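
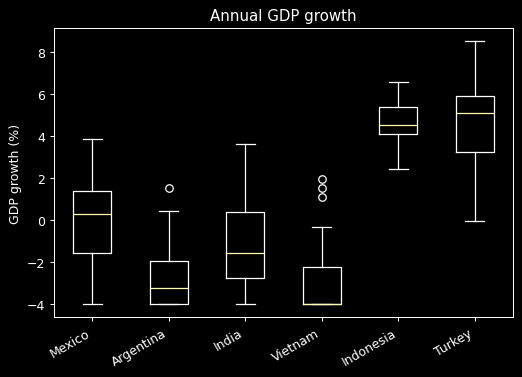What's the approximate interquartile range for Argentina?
≈ 2

Q3 ≈ -2, Q1 ≈ -4; IQR ≈ 2.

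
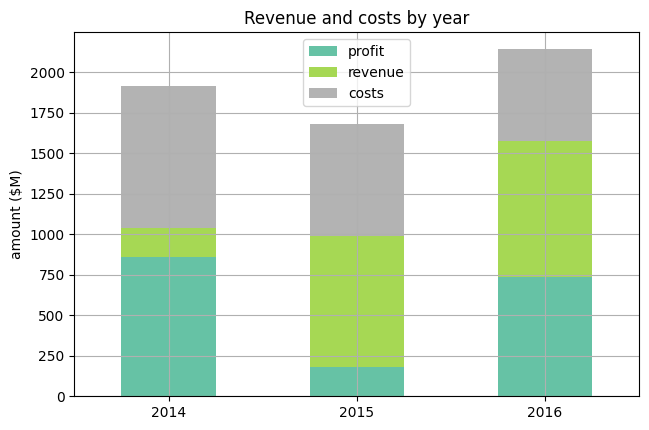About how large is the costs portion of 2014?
costs top ≈ 2000, bottom ≈ 1000; segment ≈ 1000.

≈ 1000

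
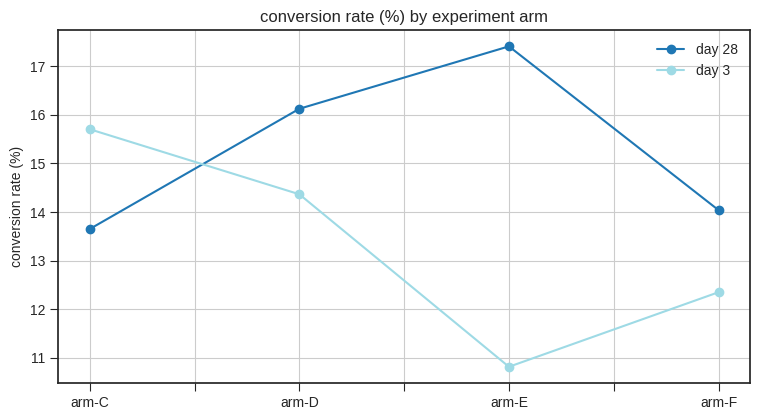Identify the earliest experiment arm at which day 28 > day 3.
arm-C: day 28 ≈ 14 vs day 3 ≈ 16 (not yet); arm-D: day 28 ≈ 16 vs day 3 ≈ 14 (first crossover).

arm-D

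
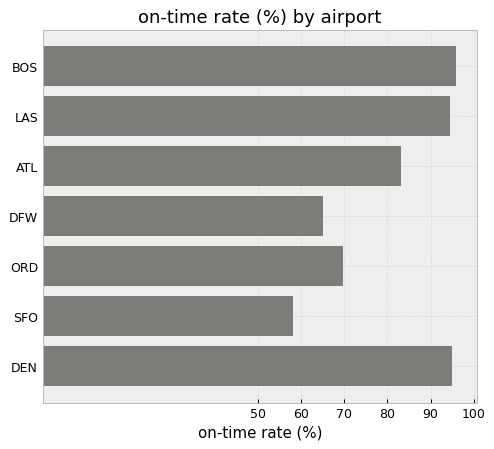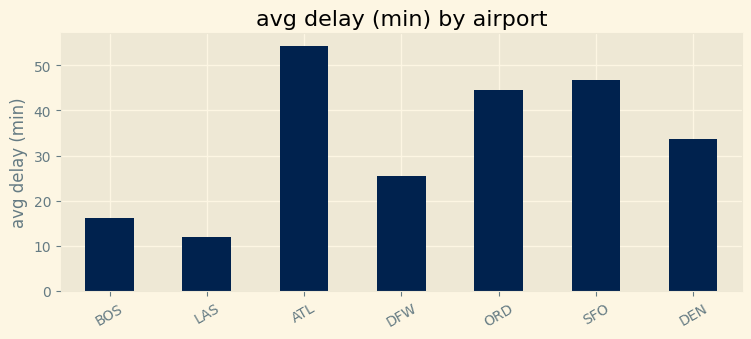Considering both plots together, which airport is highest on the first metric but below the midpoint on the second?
BOS

Chart 2 median avg delay (min) ≈ 35; below-median airports: BOS, LAS, DFW. Among those, BOS has the highest on-time rate (%) (≈ 100).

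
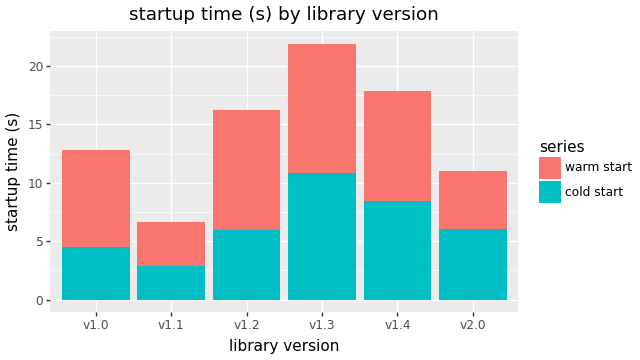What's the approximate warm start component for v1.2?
≈ 10

warm start top ≈ 16, bottom ≈ 6; segment ≈ 10.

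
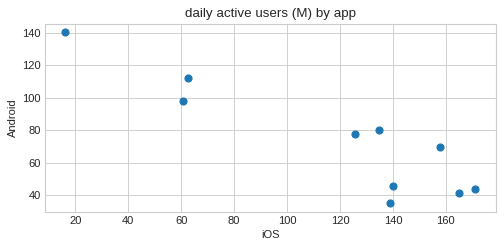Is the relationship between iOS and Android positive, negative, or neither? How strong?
negative, strong

Points are negatively correlated; strong (|r| ≈ 0.9).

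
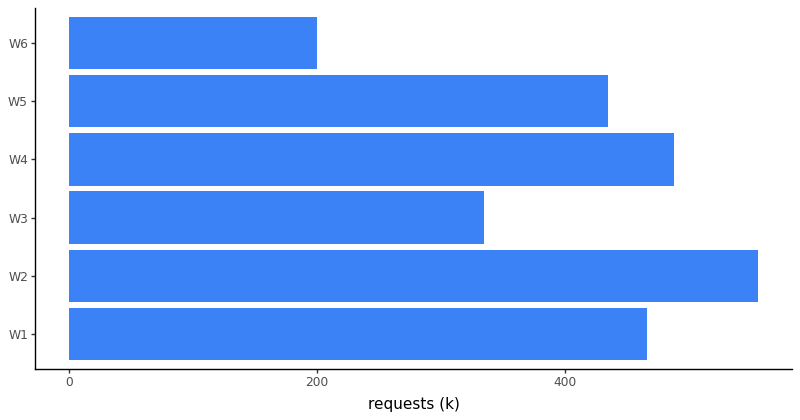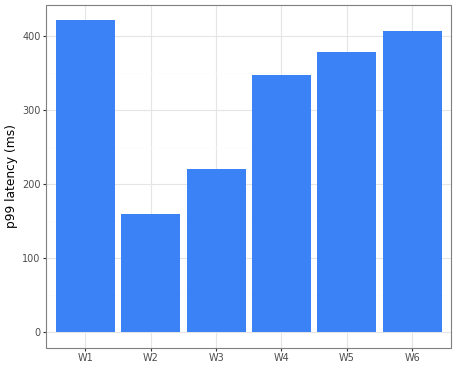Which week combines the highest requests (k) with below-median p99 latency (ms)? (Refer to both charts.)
W2

Chart 2 median p99 latency (ms) ≈ 350; below-median weeks: W2, W3, W4. Among those, W2 has the highest requests (k) (≈ 600).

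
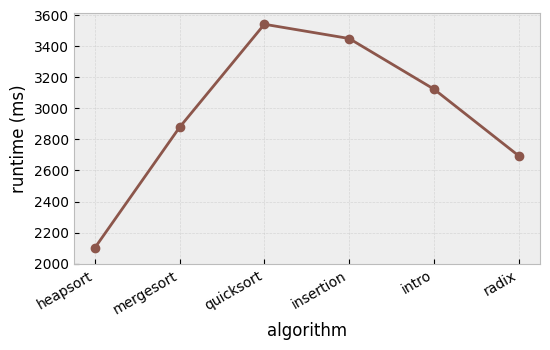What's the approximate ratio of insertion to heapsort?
≈ 1.55×

insertion ≈ 3400, heapsort ≈ 2200; 3400/2200 ≈ 1.55.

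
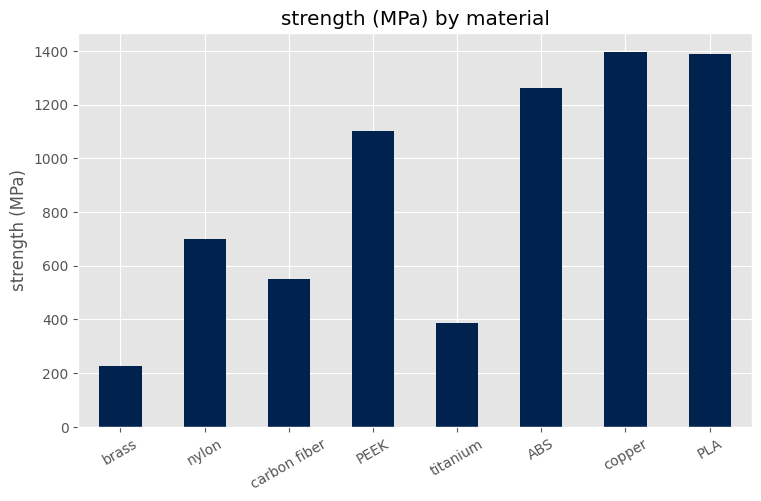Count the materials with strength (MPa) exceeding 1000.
4

Above 1000: PEEK, ABS, copper, PLA.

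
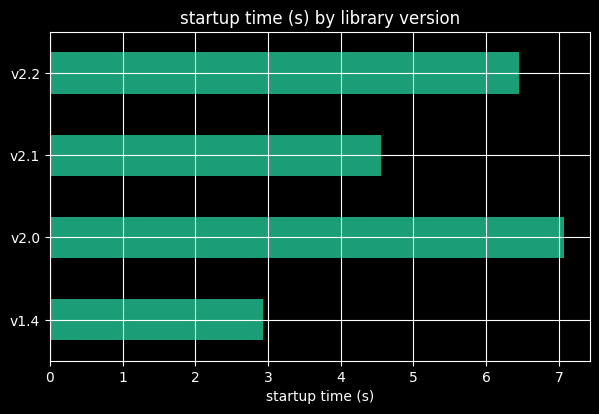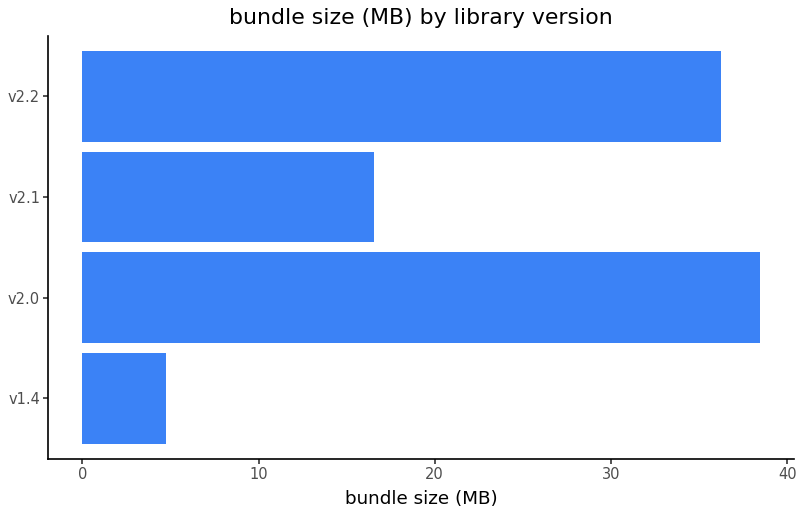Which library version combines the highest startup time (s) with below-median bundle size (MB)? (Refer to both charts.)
v2.1

Chart 2 median bundle size (MB) ≈ 25; below-median library versions: v1.4, v2.1. Among those, v2.1 has the highest startup time (s) (≈ 5).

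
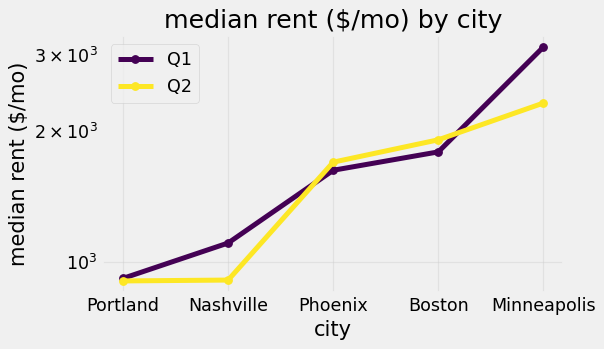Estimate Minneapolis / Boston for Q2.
Minneapolis ≈ 2400, Boston ≈ 2000; 2400/2000 ≈ 1.2.

≈ 1.2×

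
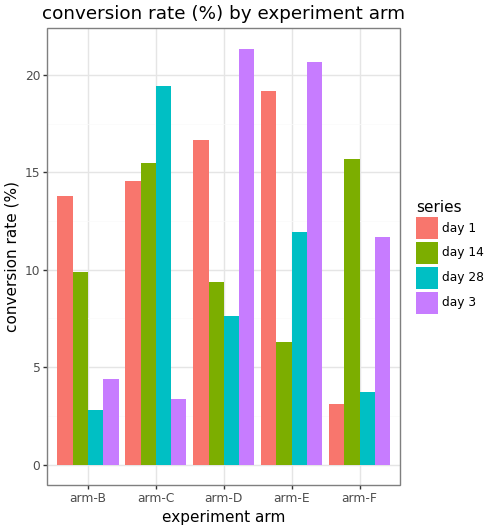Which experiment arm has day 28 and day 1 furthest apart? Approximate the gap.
arm-B, ≈ 12 %

arm-B: day 28 ≈ 2, day 1 ≈ 14 → gap ≈ 12. Next-largest (arm-D) is only ≈ 8.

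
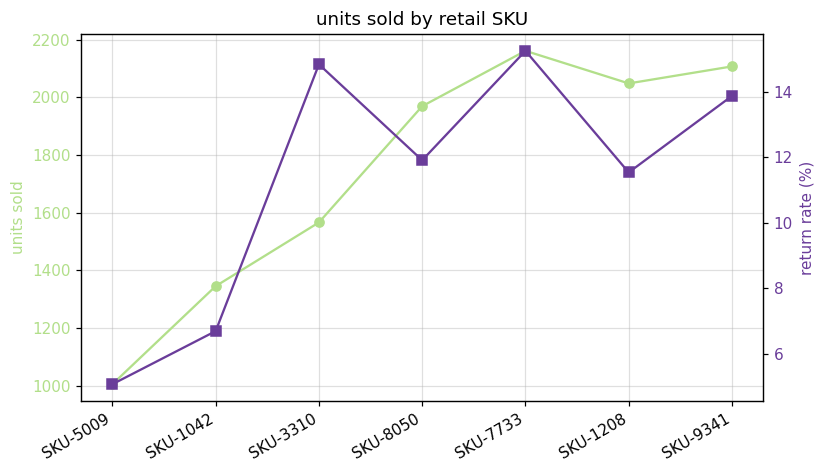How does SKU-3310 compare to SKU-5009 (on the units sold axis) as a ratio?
≈ 1.6×

SKU-3310 ≈ 1600, SKU-5009 ≈ 1000; 1600/1000 ≈ 1.6.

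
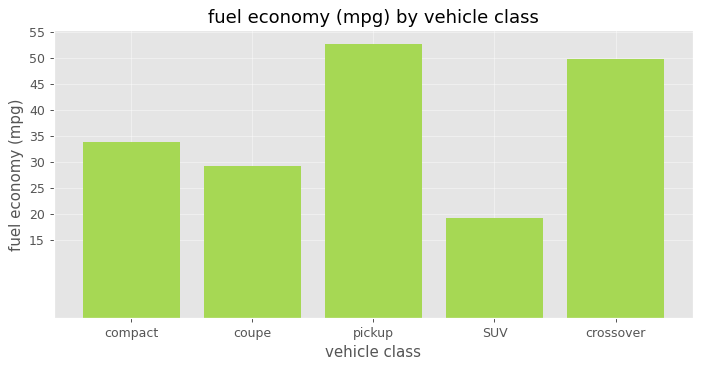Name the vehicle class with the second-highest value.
Top 3: pickup ≈ 55, crossover ≈ 50, compact ≈ 35.

crossover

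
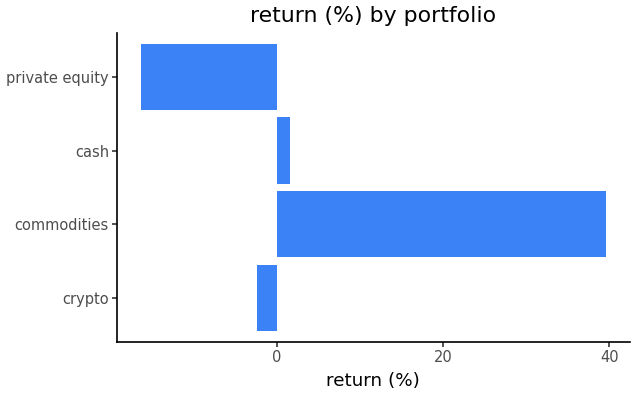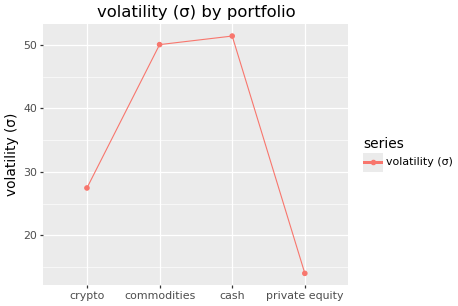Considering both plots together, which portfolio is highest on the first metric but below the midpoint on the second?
crypto

Chart 2 median volatility (σ) ≈ 40; below-median portfolios: crypto, private equity. Among those, crypto has the highest return (%) (≈ 0).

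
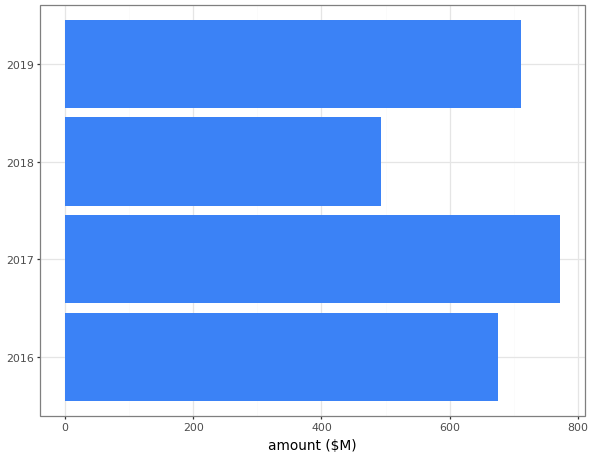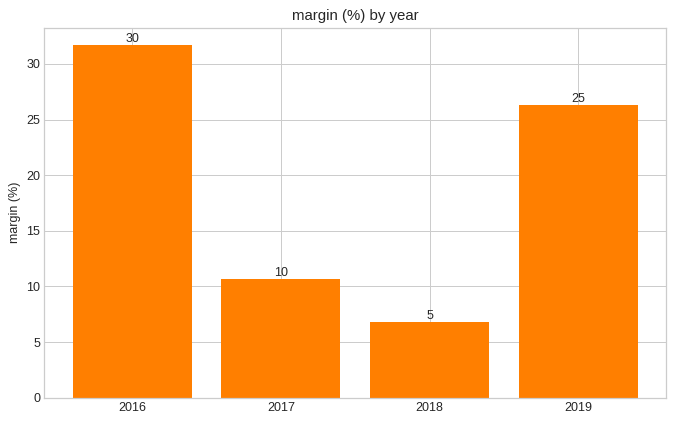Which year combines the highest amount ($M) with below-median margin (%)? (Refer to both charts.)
Chart 2 median margin (%) ≈ 20; below-median years: 2017, 2018. Among those, 2017 has the highest amount ($M) (≈ 800).

2017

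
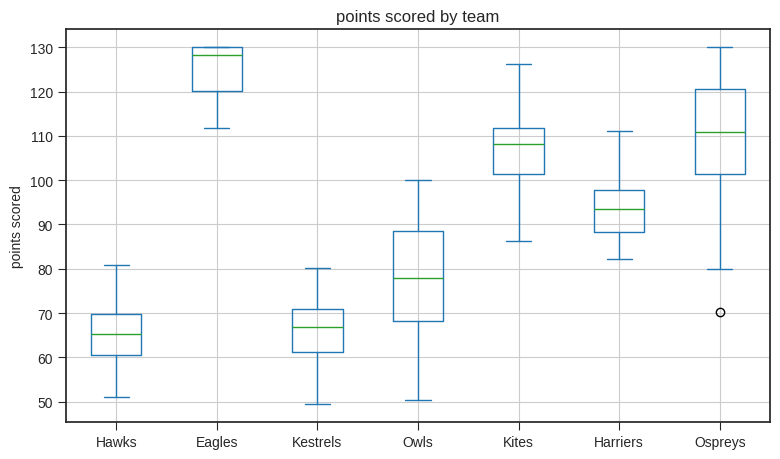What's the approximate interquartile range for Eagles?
Q3 ≈ 130, Q1 ≈ 120; IQR ≈ 10.

≈ 10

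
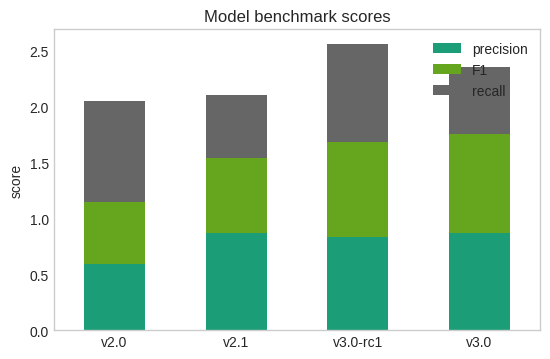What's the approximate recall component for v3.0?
≈ 0.5

recall top ≈ 2.5, bottom ≈ 2.0; segment ≈ 0.5.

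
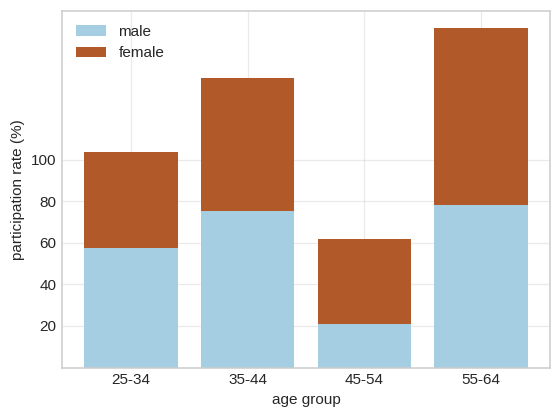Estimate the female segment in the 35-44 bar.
≈ 60

female top ≈ 140, bottom ≈ 80; segment ≈ 60.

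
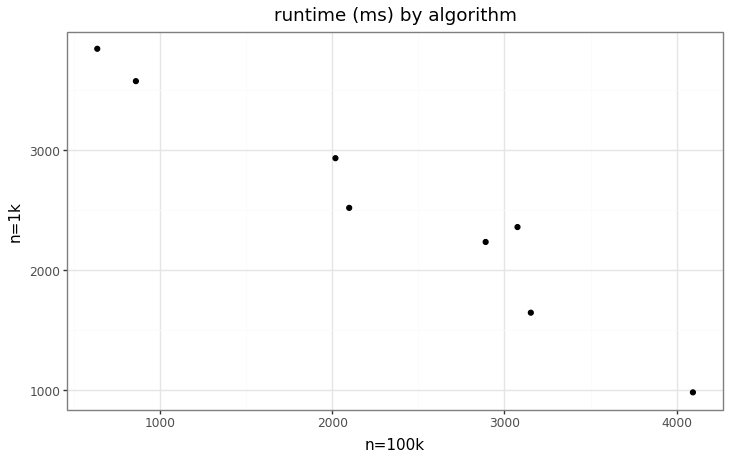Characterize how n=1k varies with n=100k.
negative, strong

Points are negatively correlated; strong (|r| ≈ 1.0).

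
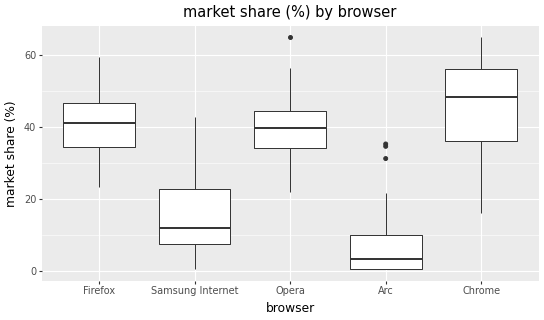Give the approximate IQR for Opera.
Q3 ≈ 45, Q1 ≈ 35; IQR ≈ 10.

≈ 10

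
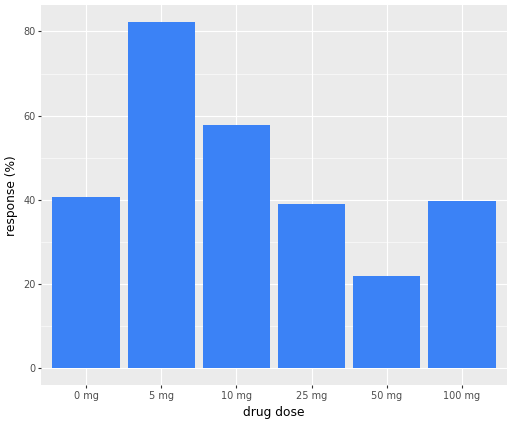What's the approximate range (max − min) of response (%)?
Max 5 mg ≈ 80, min 50 mg ≈ 20; range ≈ 60.

≈ 60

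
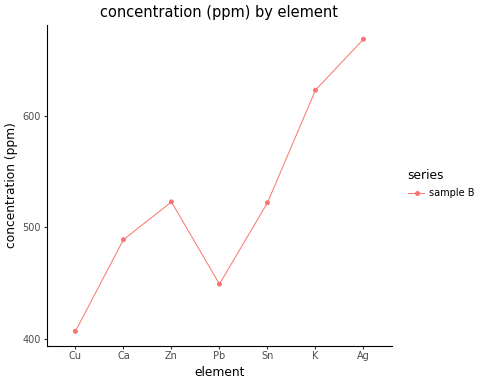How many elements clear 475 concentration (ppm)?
5

Above 475: Ca, Zn, Sn, K, Ag.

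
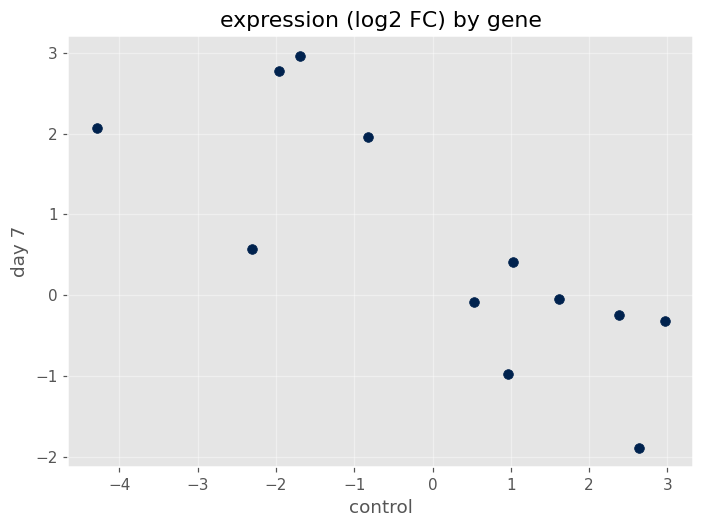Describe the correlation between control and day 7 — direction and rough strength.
Points are negatively correlated; strong (|r| ≈ 0.8).

negative, strong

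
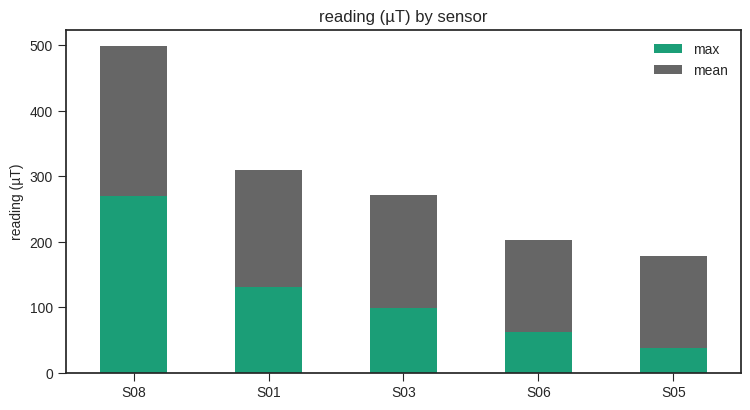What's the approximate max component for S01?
≈ 150

max top ≈ 150, bottom ≈ 0; segment ≈ 150.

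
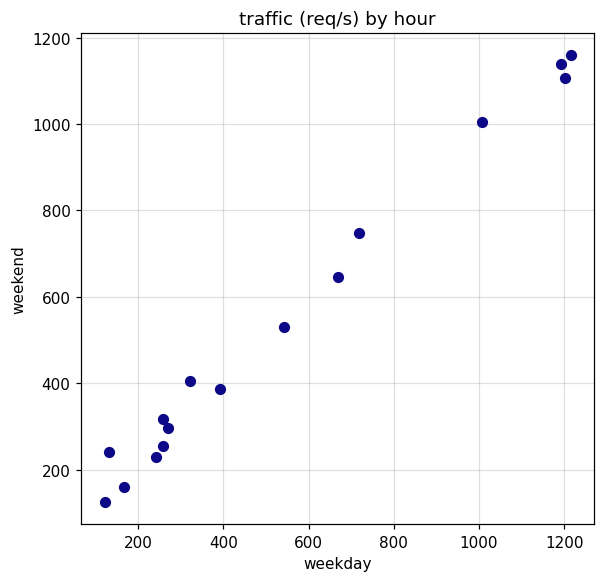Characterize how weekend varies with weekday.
positive, strong

Points are positively correlated; strong (|r| ≈ 1.0).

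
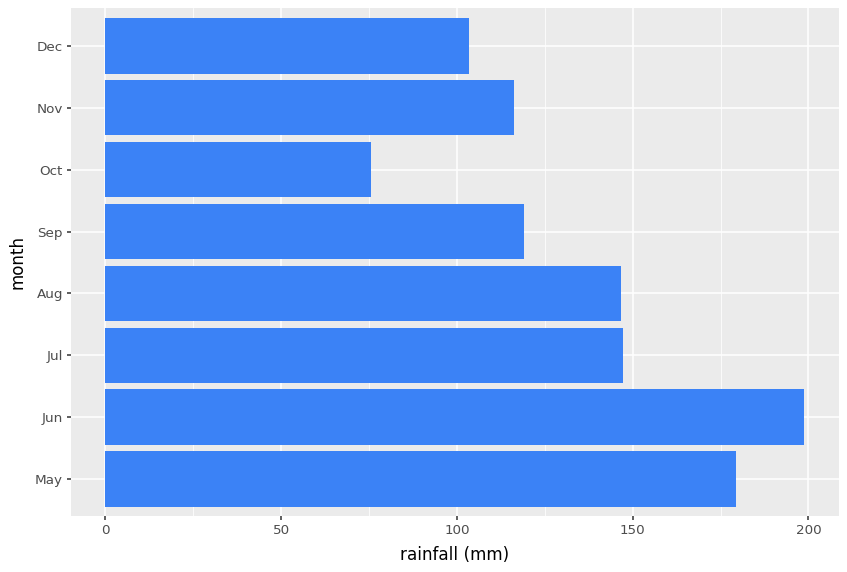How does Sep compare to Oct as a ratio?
≈ 1.5×

Sep ≈ 120, Oct ≈ 80; 120/80 ≈ 1.5.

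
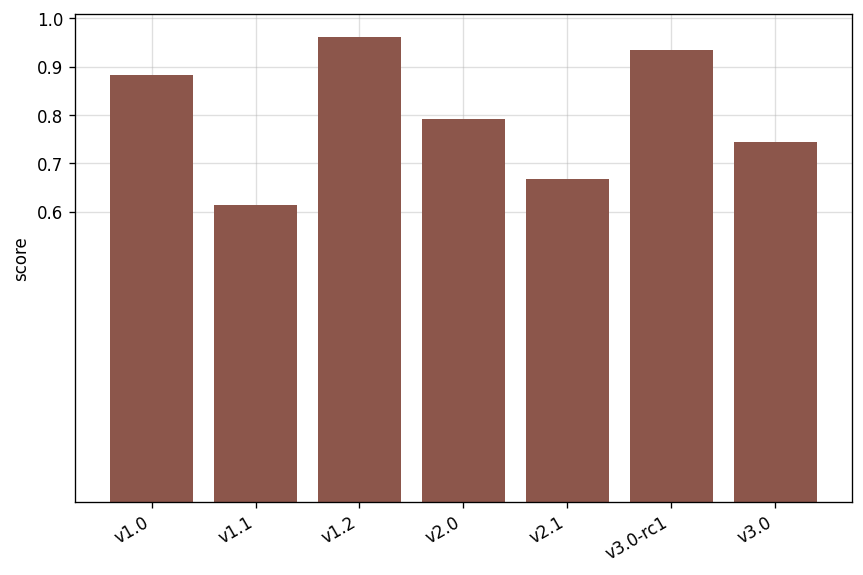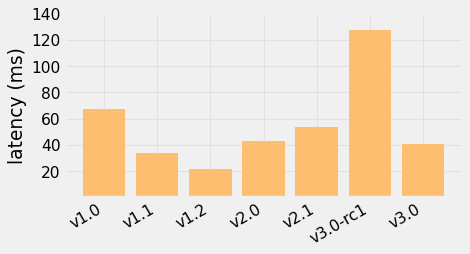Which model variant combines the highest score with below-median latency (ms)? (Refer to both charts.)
v1.2

Chart 2 median latency (ms) ≈ 40; below-median model variants: v1.1, v1.2, v3.0. Among those, v1.2 has the highest score (≈ 1).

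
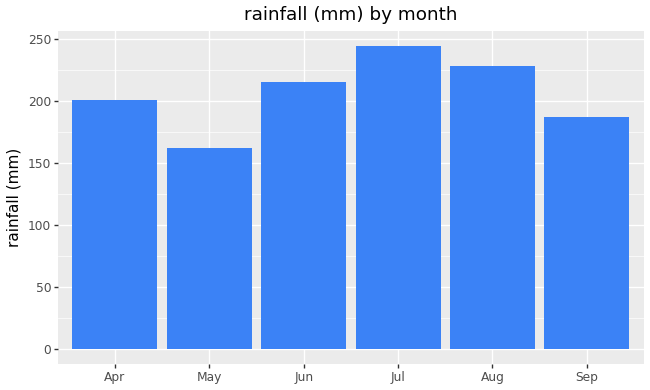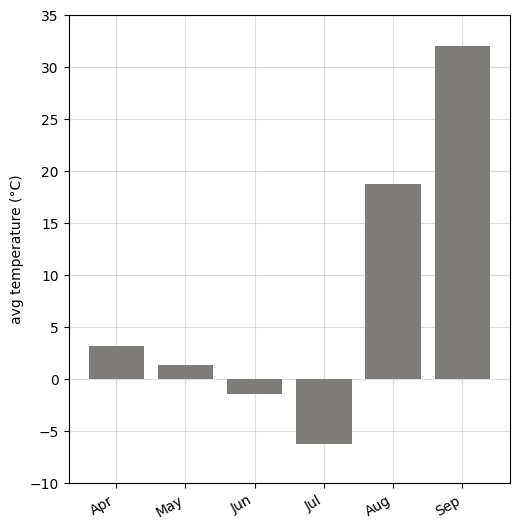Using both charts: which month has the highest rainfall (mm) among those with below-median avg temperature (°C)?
Chart 2 median avg temperature (°C) ≈ 0; below-median months: May, Jun, Jul. Among those, Jul has the highest rainfall (mm) (≈ 250).

Jul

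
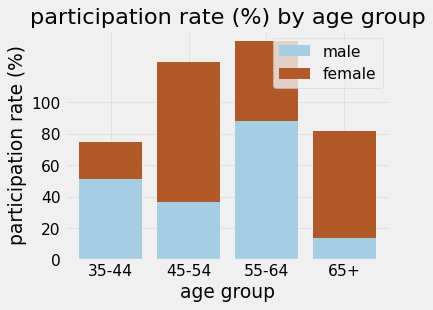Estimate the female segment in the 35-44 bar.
≈ 20

female top ≈ 80, bottom ≈ 60; segment ≈ 20.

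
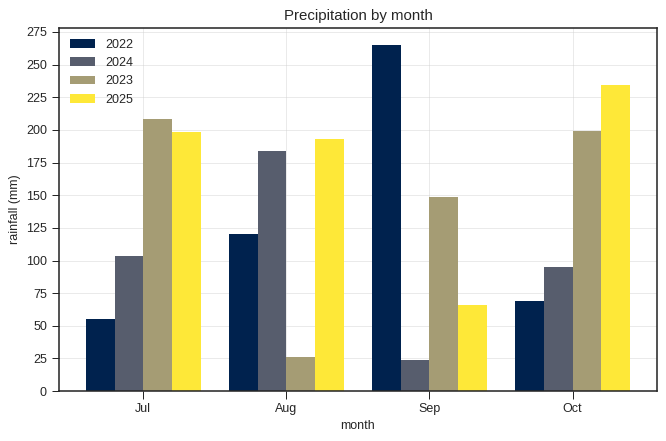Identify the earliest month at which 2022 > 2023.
Jul: 2022 ≈ 50 vs 2023 ≈ 200 (not yet); Aug: 2022 ≈ 125 vs 2023 ≈ 25 (first crossover).

Aug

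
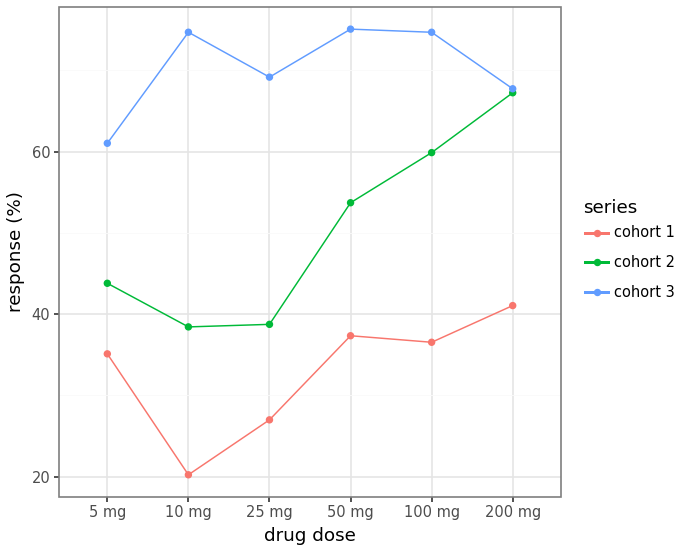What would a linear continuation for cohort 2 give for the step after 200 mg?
≈ 70

Last three: 55, 60, 65 → slope ≈ 5/step → next ≈ 70.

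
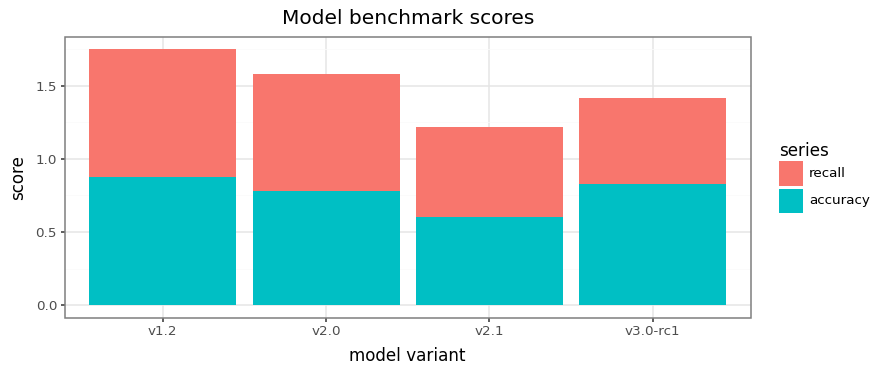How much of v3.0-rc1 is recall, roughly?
recall top ≈ 1.4, bottom ≈ 0.8; segment ≈ 0.6.

≈ 0.6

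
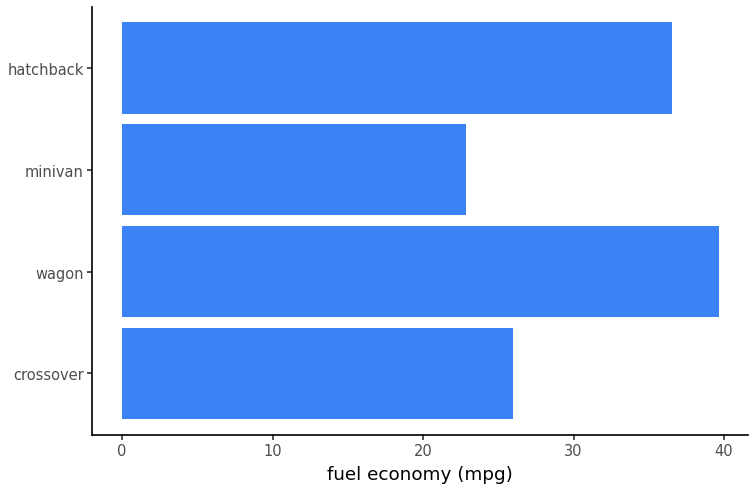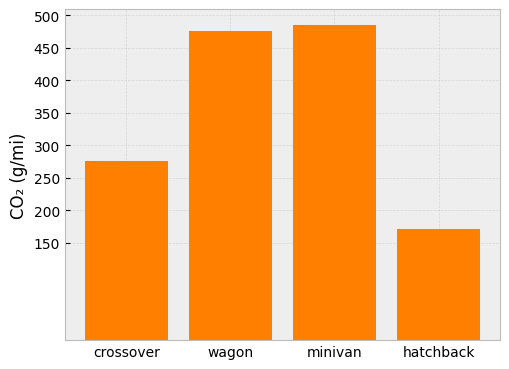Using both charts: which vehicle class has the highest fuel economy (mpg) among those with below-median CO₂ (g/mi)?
Chart 2 median CO₂ (g/mi) ≈ 400; below-median vehicle classes: crossover, hatchback. Among those, hatchback has the highest fuel economy (mpg) (≈ 35).

hatchback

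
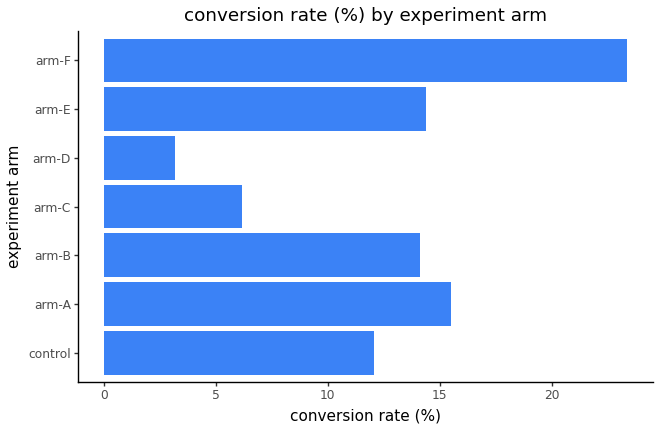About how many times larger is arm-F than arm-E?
≈ 1.71×

arm-F ≈ 24, arm-E ≈ 14; 24/14 ≈ 1.71.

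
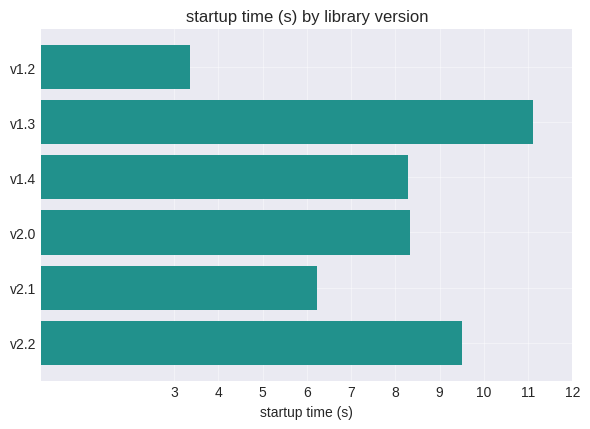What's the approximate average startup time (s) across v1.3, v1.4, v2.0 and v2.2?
≈ 9

(11 + 8 + 8 + 10) / 4 ≈ 9.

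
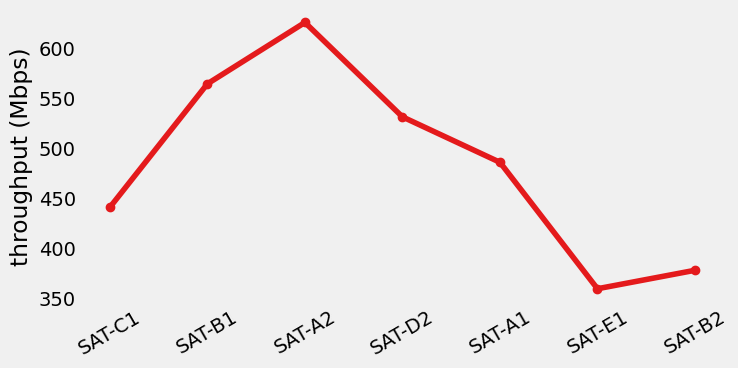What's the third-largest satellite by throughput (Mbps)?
SAT-D2

Top 4: SAT-A2 ≈ 625, SAT-B1 ≈ 575, SAT-D2 ≈ 525, SAT-A1 ≈ 475.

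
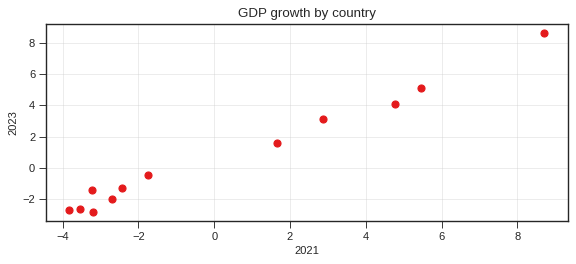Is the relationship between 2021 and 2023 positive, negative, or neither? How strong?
Points are positively correlated; strong (|r| ≈ 1.0).

positive, strong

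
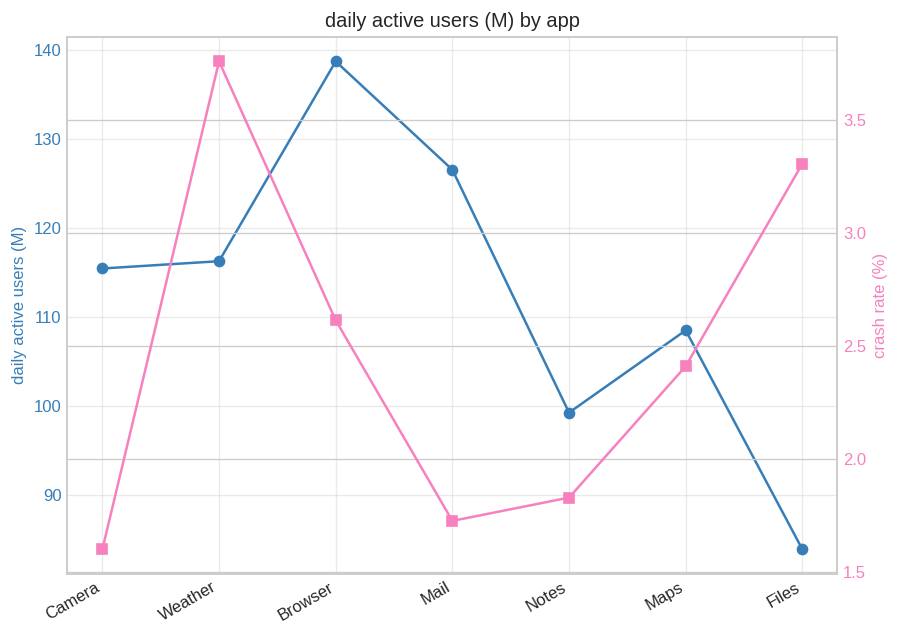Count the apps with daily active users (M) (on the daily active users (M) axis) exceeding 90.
Above 90: Camera, Weather, Browser, Mail, Notes, Maps.

6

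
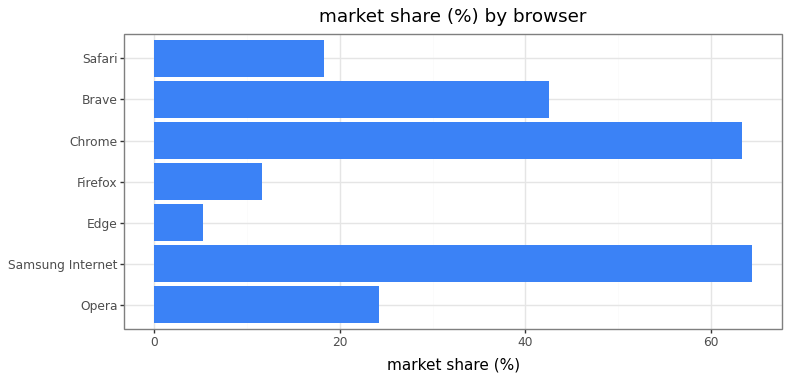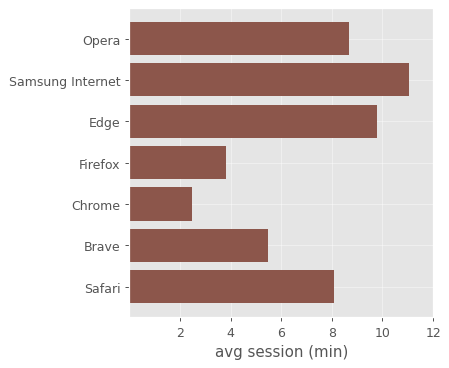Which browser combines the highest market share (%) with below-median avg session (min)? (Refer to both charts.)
Chrome

Chart 2 median avg session (min) ≈ 8; below-median browsers: Firefox, Chrome, Brave. Among those, Chrome has the highest market share (%) (≈ 60).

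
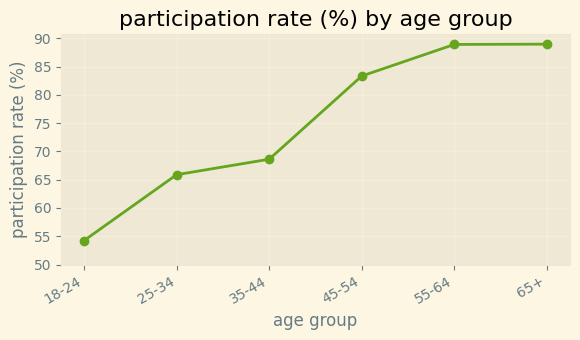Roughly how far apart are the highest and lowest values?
≈ 35

Max 65+ ≈ 90, min 18-24 ≈ 55; range ≈ 35.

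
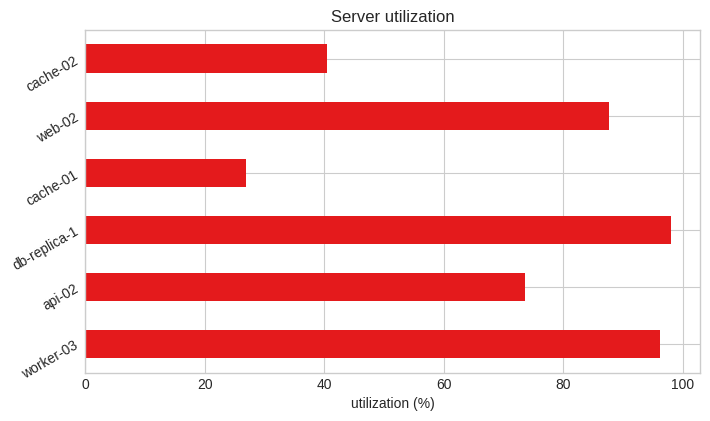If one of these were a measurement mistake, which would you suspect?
cache-01

cache-01 ≈ 30; the rest sit between ≈ 40 and ≈ 100.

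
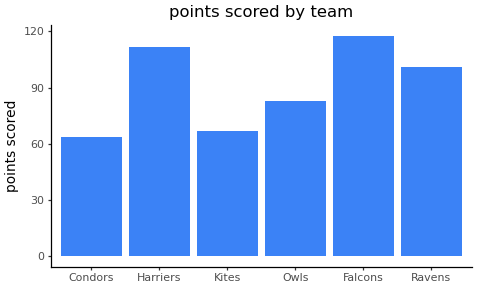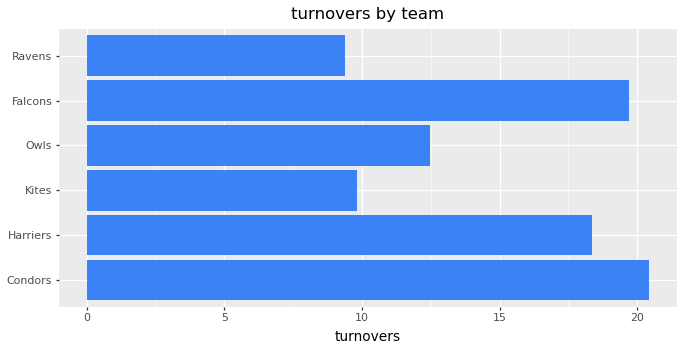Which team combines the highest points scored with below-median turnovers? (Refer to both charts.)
Chart 2 median turnovers ≈ 16; below-median teams: Kites, Owls, Ravens. Among those, Ravens has the highest points scored (≈ 100).

Ravens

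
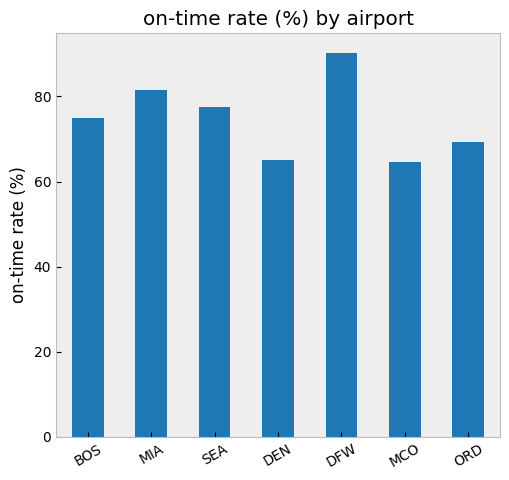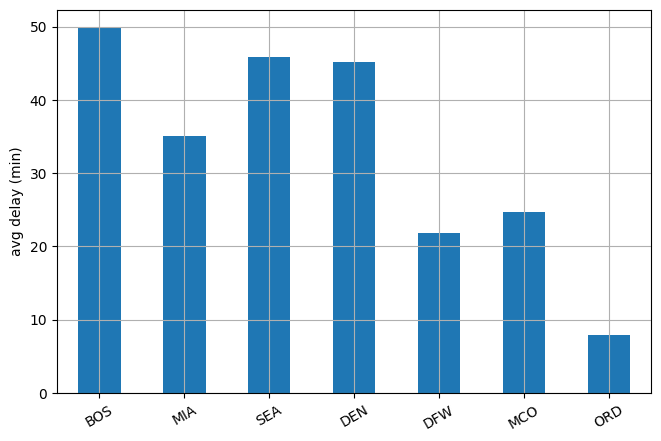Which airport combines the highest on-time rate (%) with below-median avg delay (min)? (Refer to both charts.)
DFW

Chart 2 median avg delay (min) ≈ 35; below-median airports: DFW, MCO, ORD. Among those, DFW has the highest on-time rate (%) (≈ 90).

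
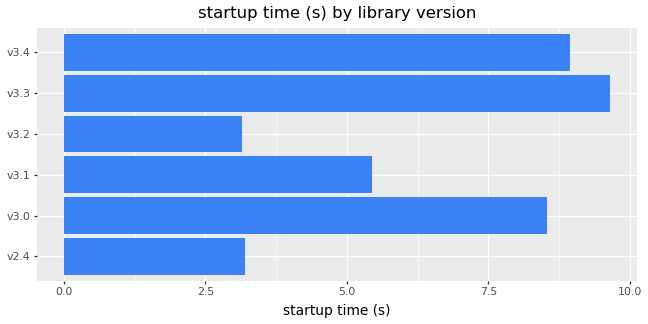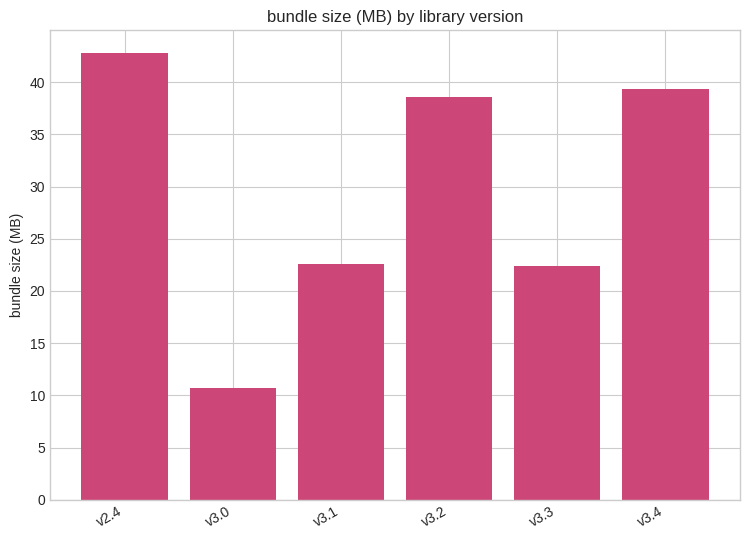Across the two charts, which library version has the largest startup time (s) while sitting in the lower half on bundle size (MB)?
v3.3

Chart 2 median bundle size (MB) ≈ 30; below-median library versions: v3.0, v3.1, v3.3. Among those, v3.3 has the highest startup time (s) (≈ 10).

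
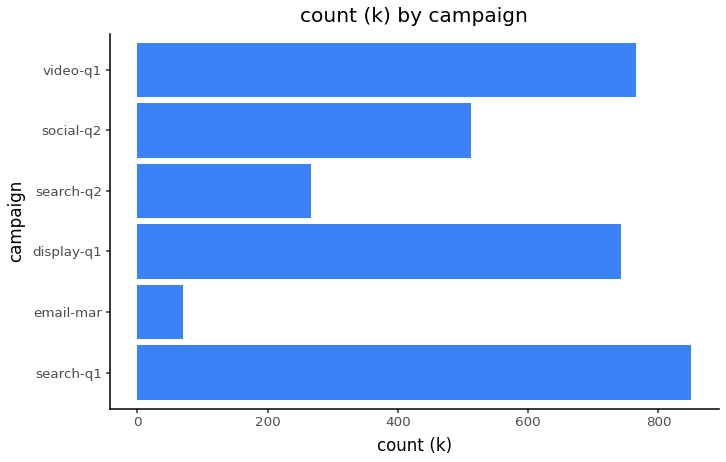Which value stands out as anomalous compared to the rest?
email-mar

email-mar ≈ 100; the rest sit between ≈ 300 and ≈ 800.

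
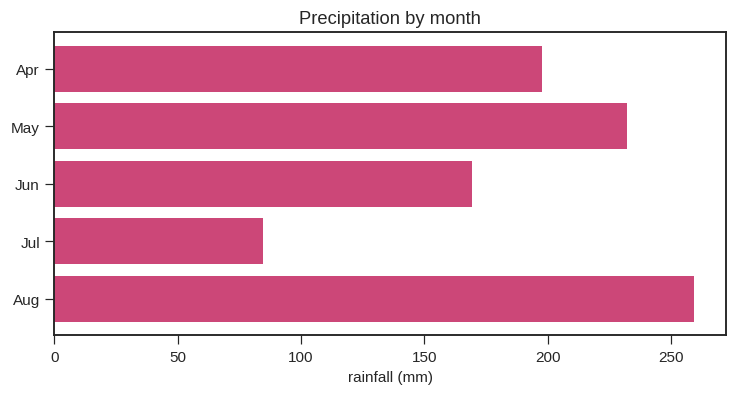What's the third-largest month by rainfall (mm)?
Top 4: Aug ≈ 250, May ≈ 225, Apr ≈ 200, Jun ≈ 175.

Apr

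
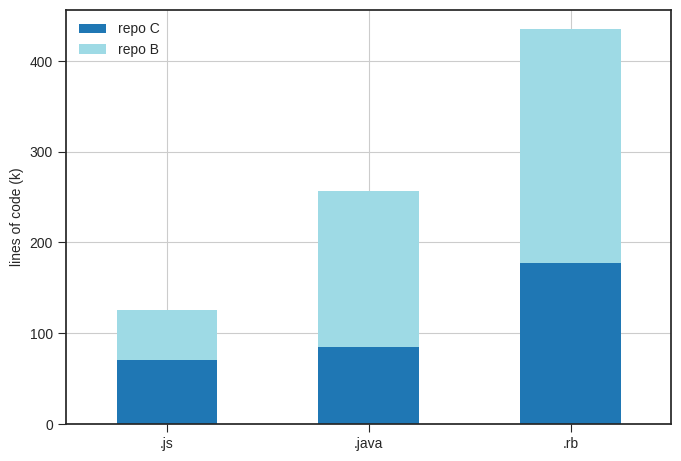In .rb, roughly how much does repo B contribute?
repo B top ≈ 450, bottom ≈ 200; segment ≈ 250.

≈ 250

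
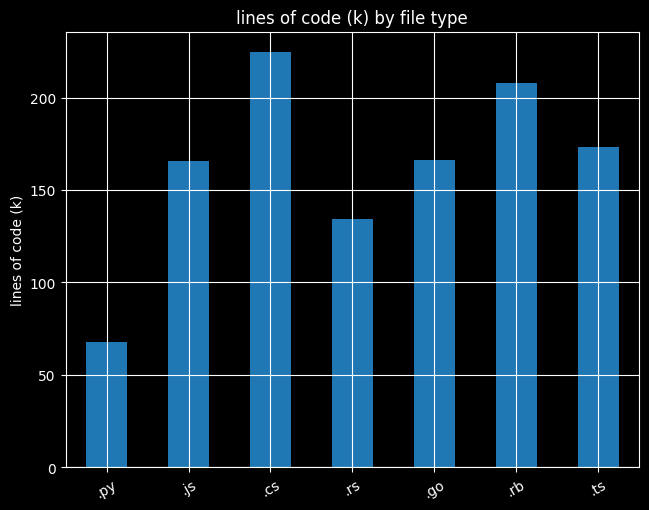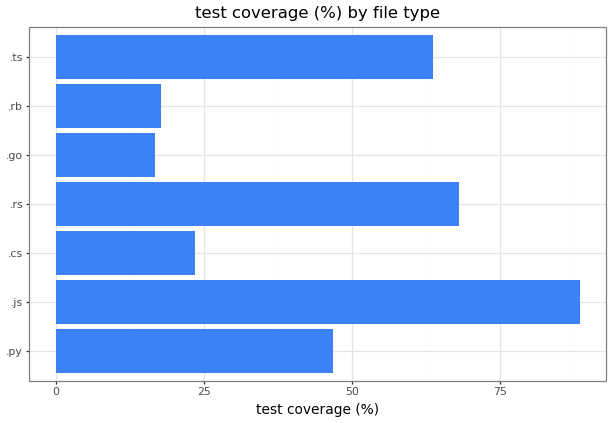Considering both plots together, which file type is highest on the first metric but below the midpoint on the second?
Chart 2 median test coverage (%) ≈ 50; below-median file types: .cs, .go, .rb. Among those, .cs has the highest lines of code (k) (≈ 225).

.cs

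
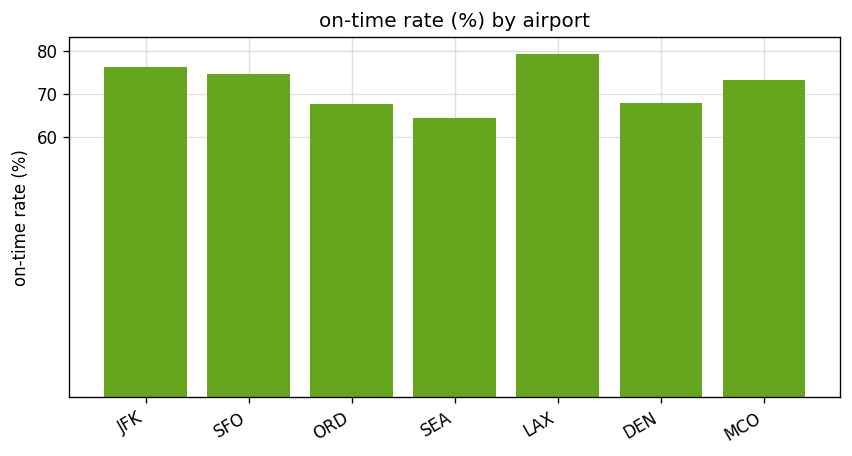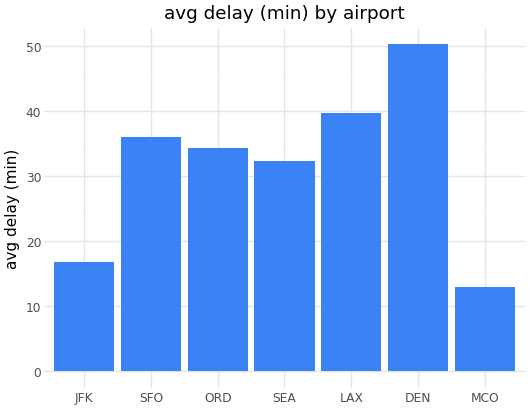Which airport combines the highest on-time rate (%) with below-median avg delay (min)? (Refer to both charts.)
Chart 2 median avg delay (min) ≈ 35; below-median airports: JFK, SEA, MCO. Among those, JFK has the highest on-time rate (%) (≈ 80).

JFK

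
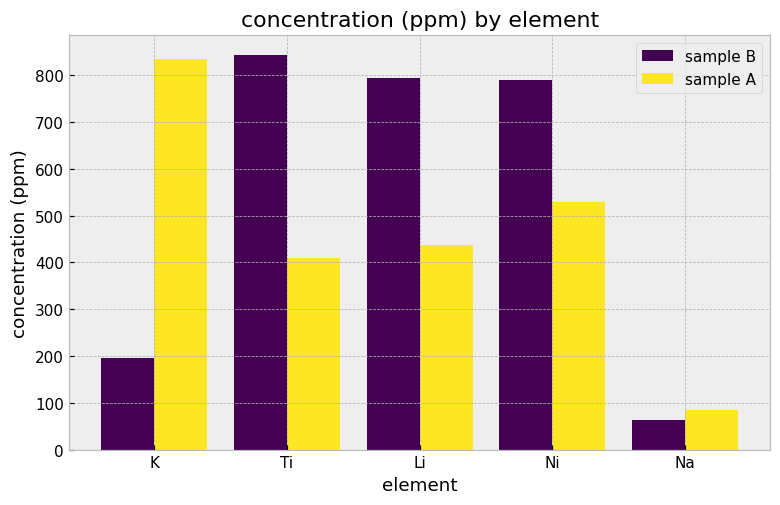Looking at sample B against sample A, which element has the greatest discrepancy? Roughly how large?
K, ≈ 600 ppm

K: sample B ≈ 200, sample A ≈ 800 → gap ≈ 600. Next-largest (Ti) is only ≈ 400.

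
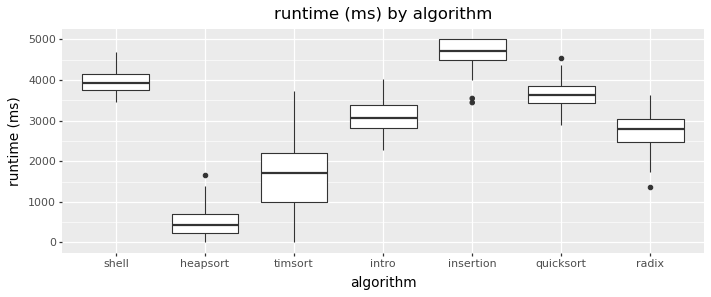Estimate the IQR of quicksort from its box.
Q3 ≈ 4000, Q1 ≈ 3500; IQR ≈ 500.

≈ 500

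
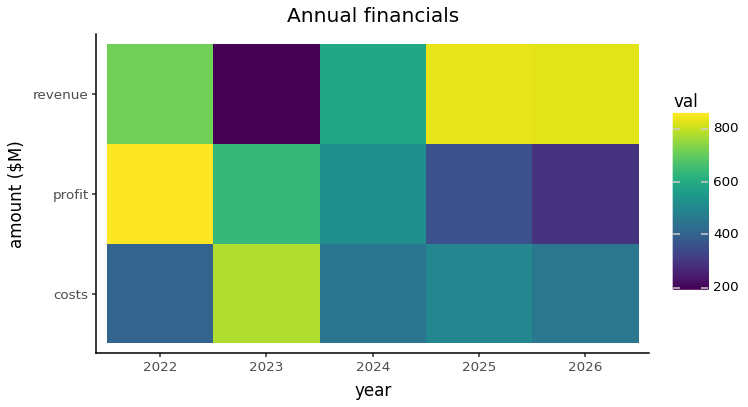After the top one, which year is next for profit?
Top 3 for profit: 2022 ≈ 900, 2023 ≈ 600, 2024 ≈ 500.

2023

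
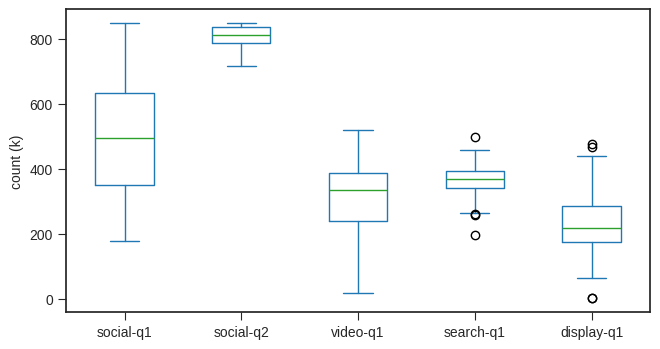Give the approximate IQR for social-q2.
≈ 50

Q3 ≈ 850, Q1 ≈ 800; IQR ≈ 50.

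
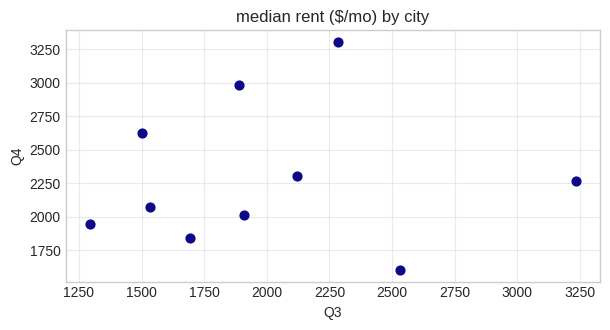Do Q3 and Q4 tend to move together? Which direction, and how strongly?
Points are roughly uncorrelated; weak (|r| ≈ 0.1).

no clear correlation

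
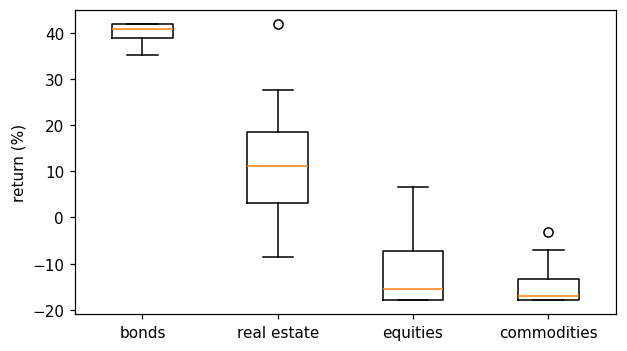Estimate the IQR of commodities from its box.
Q3 ≈ -15, Q1 ≈ -20; IQR ≈ 5.

≈ 5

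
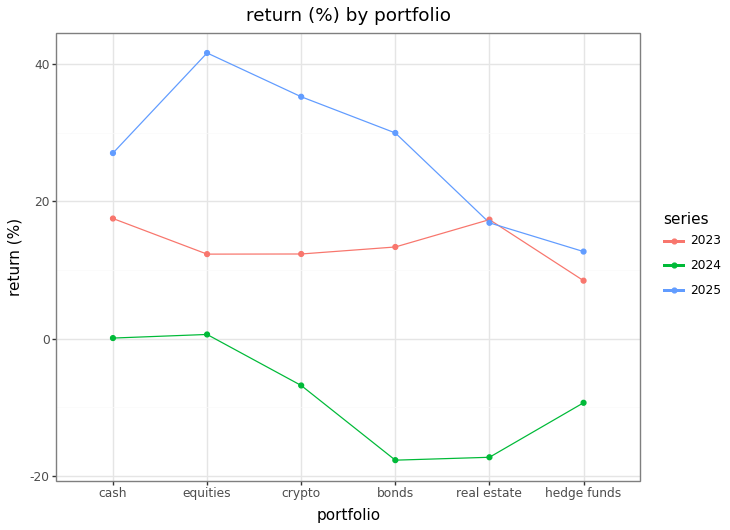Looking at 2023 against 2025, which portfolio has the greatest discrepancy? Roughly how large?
equities: 2023 ≈ 10, 2025 ≈ 40 → gap ≈ 30. Next-largest (crypto) is only ≈ 25.

equities, ≈ 30 %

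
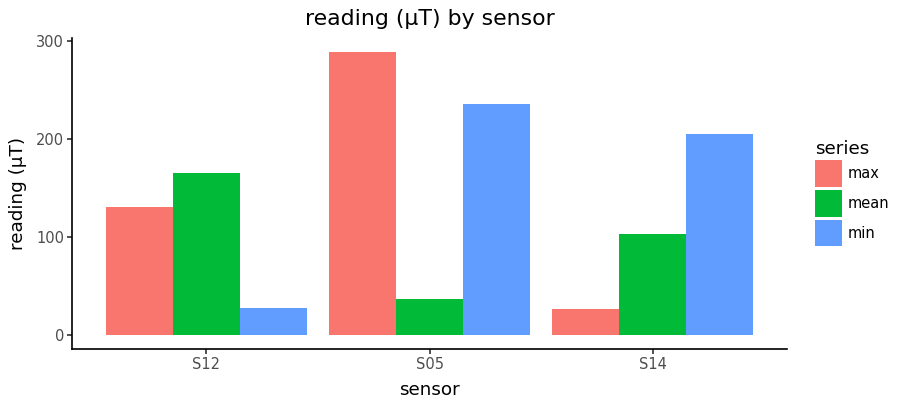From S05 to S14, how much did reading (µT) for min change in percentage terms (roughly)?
S05 ≈ 225, S14 ≈ 200; (200 − 225) / 225 ≈ -11.1%.

≈ -11.1%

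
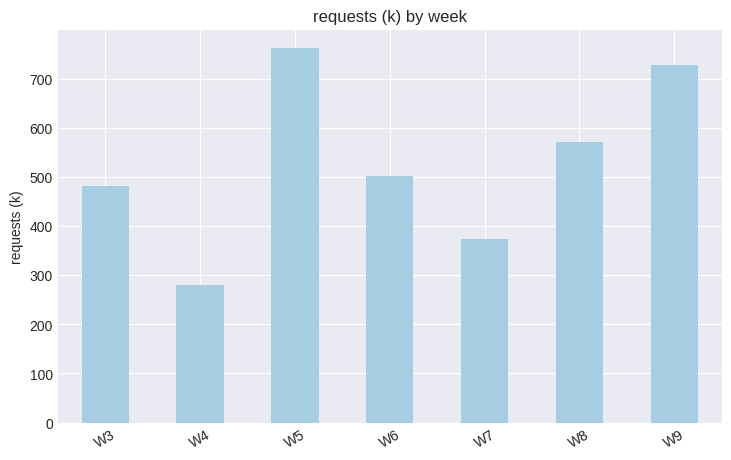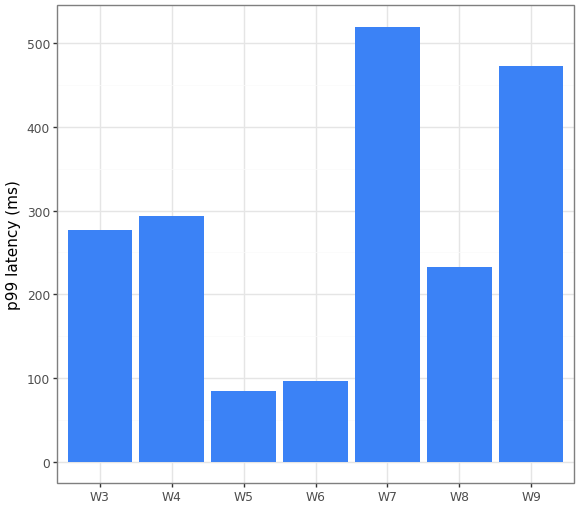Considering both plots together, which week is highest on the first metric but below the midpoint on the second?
Chart 2 median p99 latency (ms) ≈ 300; below-median weeks: W5, W6, W8. Among those, W5 has the highest requests (k) (≈ 800).

W5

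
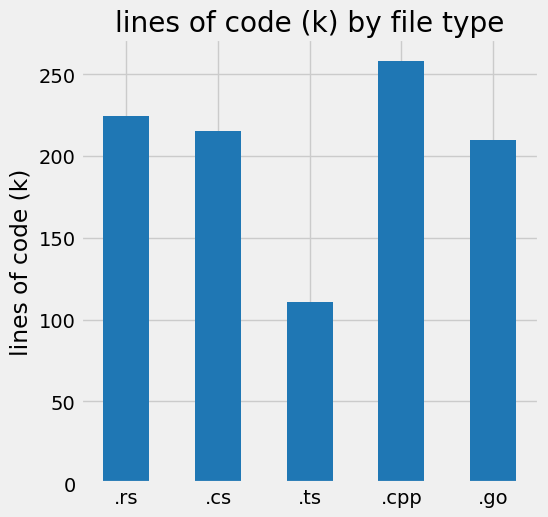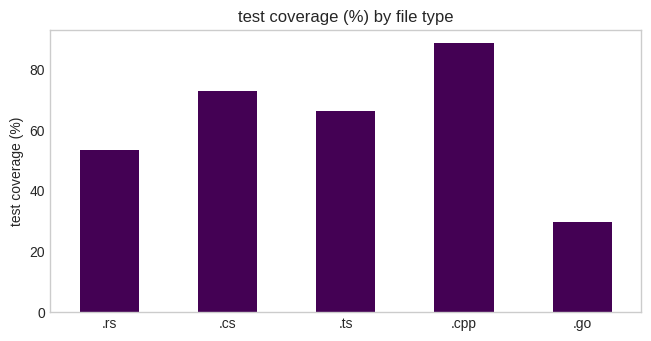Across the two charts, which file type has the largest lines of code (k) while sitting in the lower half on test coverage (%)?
.rs

Chart 2 median test coverage (%) ≈ 70; below-median file types: .rs, .go. Among those, .rs has the highest lines of code (k) (≈ 225).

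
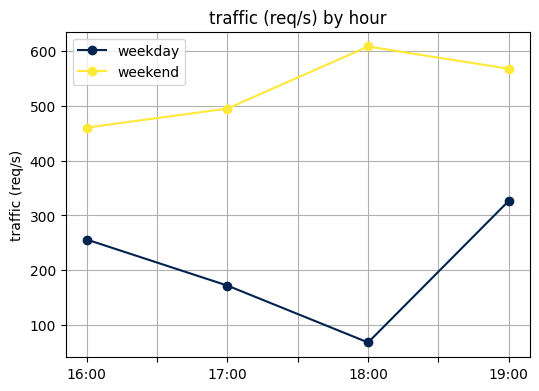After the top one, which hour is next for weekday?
Top 3 for weekday: 19:00 ≈ 350, 16:00 ≈ 250, 17:00 ≈ 150.

16:00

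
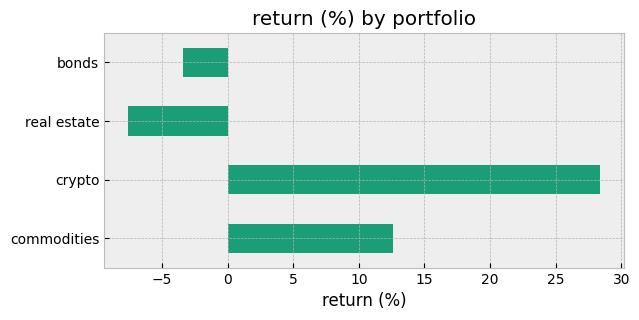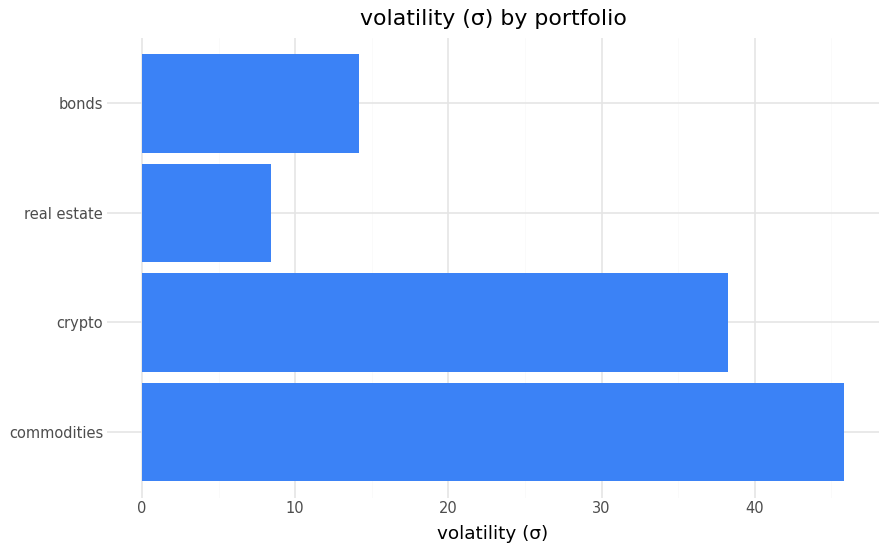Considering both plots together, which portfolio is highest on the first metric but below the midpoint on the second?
Chart 2 median volatility (σ) ≈ 25; below-median portfolios: real estate, bonds. Among those, bonds has the highest return (%) (≈ -5).

bonds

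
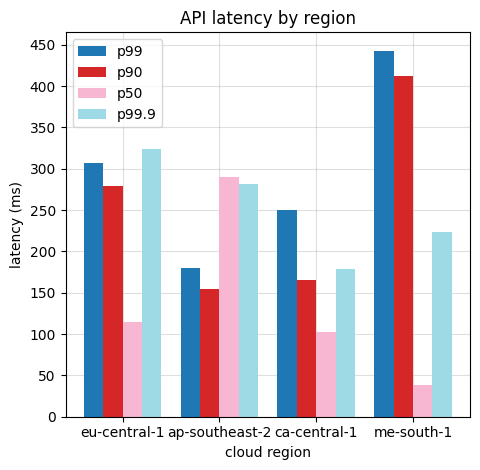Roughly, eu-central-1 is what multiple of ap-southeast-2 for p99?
eu-central-1 ≈ 300, ap-southeast-2 ≈ 200; 300/200 ≈ 1.5.

≈ 1.5×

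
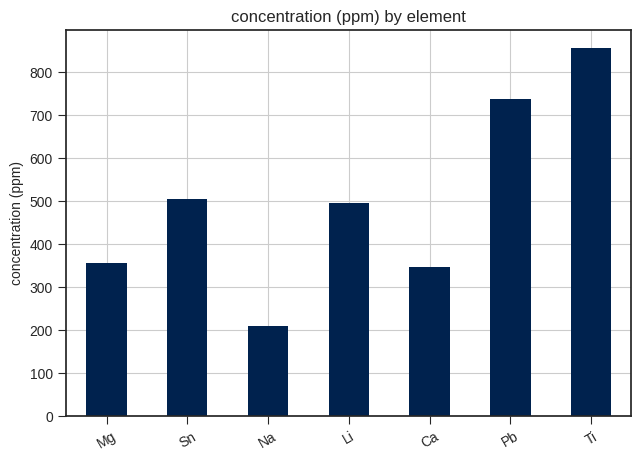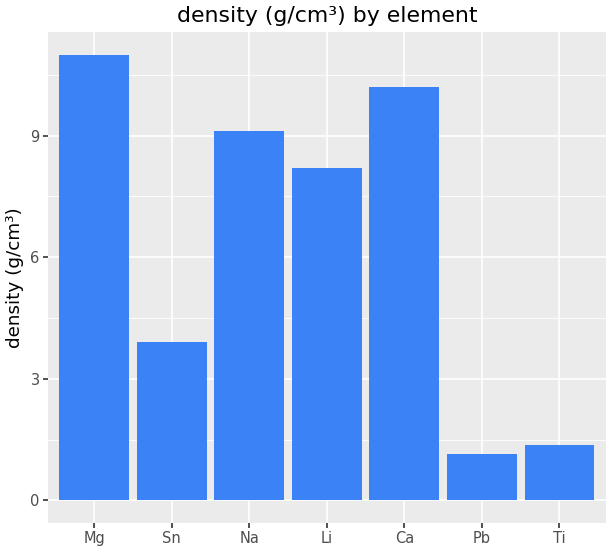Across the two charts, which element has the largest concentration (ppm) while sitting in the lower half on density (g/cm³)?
Chart 2 median density (g/cm³) ≈ 8; below-median elements: Sn, Pb, Ti. Among those, Ti has the highest concentration (ppm) (≈ 900).

Ti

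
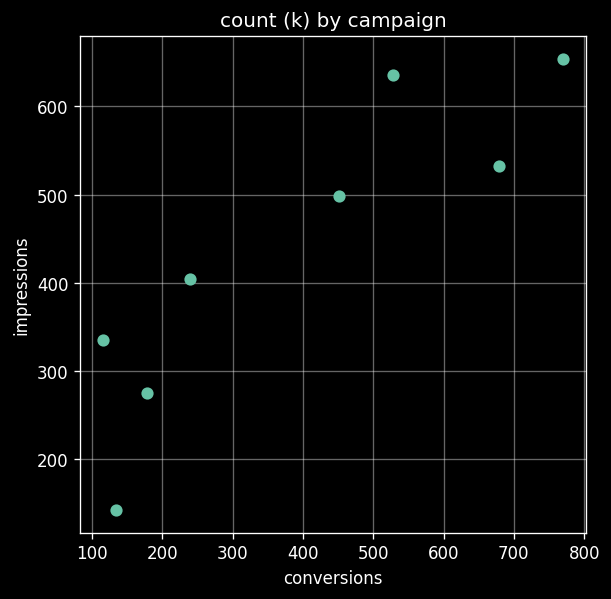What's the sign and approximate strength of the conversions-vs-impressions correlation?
Points are positively correlated; strong (|r| ≈ 0.9).

positive, strong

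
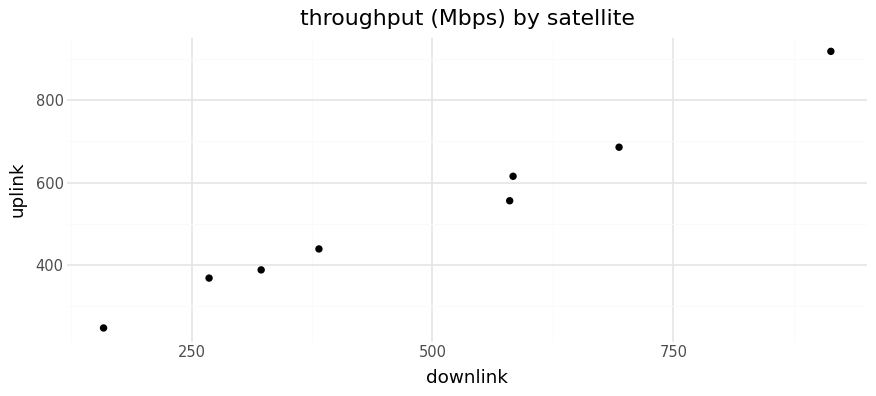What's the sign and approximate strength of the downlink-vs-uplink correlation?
positive, strong

Points are positively correlated; strong (|r| ≈ 1.0).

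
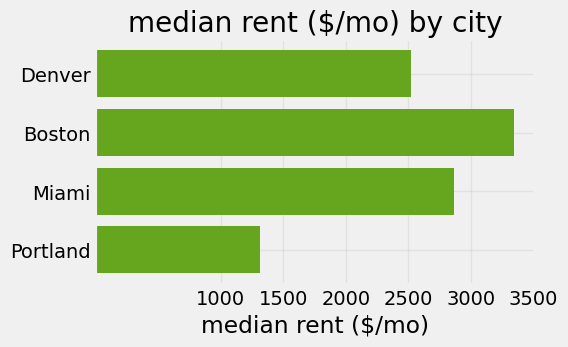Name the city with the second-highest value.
Top 3: Boston ≈ 3500, Miami ≈ 3000, Denver ≈ 2500.

Miami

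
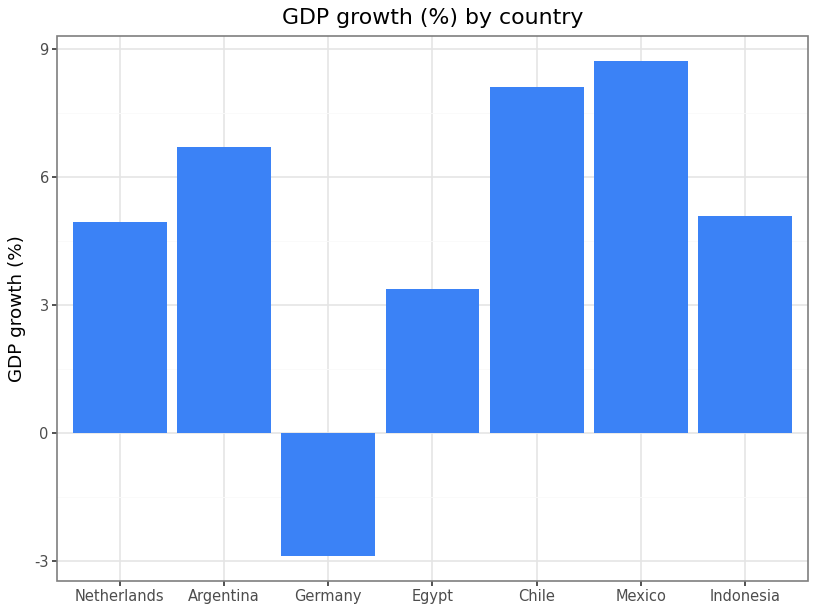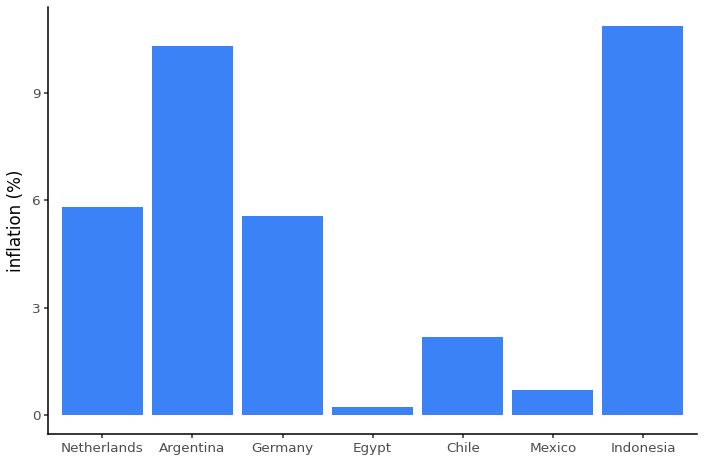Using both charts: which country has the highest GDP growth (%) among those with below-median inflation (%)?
Mexico

Chart 2 median inflation (%) ≈ 6; below-median countries: Egypt, Chile, Mexico. Among those, Mexico has the highest GDP growth (%) (≈ 9).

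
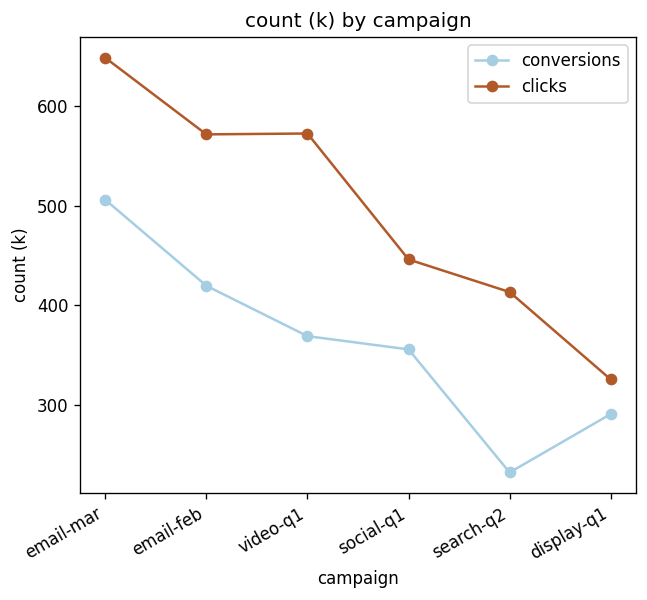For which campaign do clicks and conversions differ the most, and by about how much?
video-q1, ≈ 200 k

video-q1: clicks ≈ 550, conversions ≈ 350 → gap ≈ 200. Next-largest (search-q2) is only ≈ 150.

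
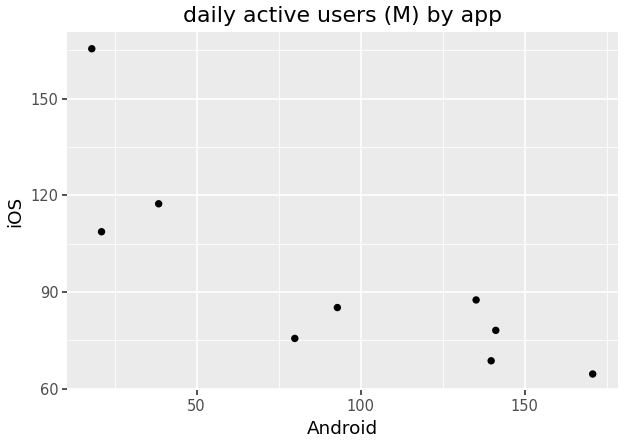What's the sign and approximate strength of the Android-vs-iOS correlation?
Points are negatively correlated; strong (|r| ≈ 0.8).

negative, strong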